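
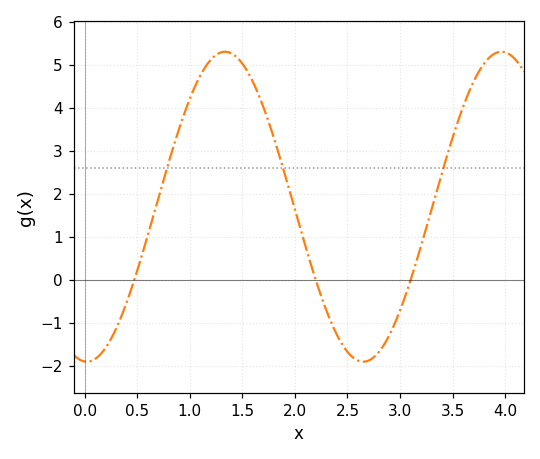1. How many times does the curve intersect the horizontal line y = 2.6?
3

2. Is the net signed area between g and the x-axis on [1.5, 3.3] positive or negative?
positive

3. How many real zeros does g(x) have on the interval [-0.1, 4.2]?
3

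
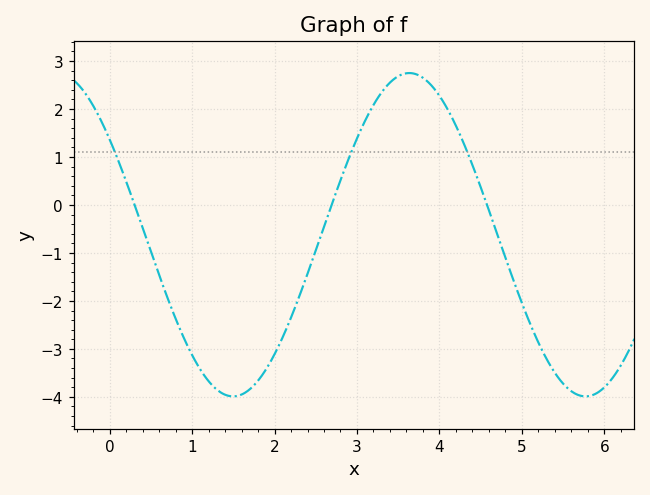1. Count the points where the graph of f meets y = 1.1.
3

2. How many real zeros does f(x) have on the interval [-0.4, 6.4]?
3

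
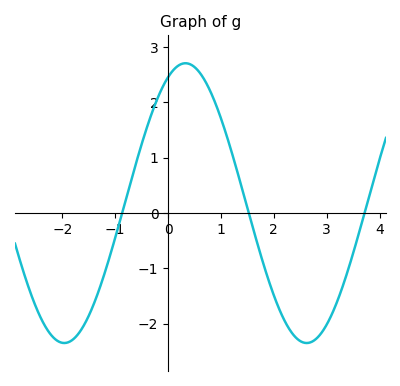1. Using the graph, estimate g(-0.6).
0.925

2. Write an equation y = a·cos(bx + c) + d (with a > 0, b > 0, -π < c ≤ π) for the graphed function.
y = 2.53cos(1.37x - 0.45) + 0.18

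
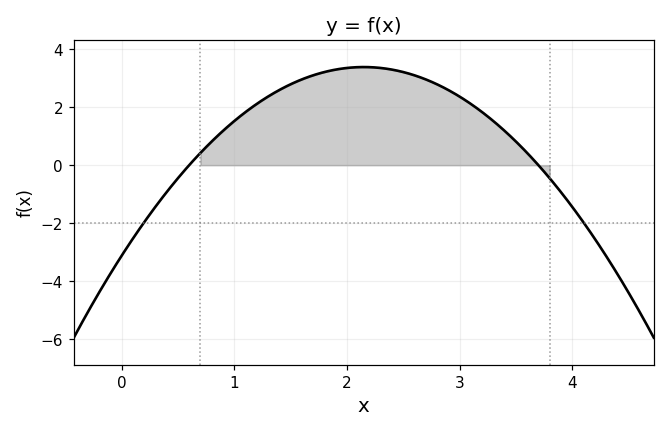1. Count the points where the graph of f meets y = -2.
2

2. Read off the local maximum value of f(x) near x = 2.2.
3.4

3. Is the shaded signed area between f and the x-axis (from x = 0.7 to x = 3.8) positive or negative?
positive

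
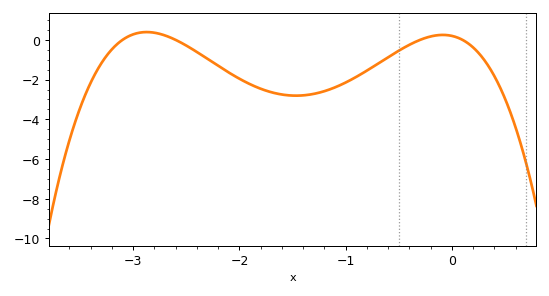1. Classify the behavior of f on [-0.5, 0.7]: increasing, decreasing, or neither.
neither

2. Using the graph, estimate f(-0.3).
0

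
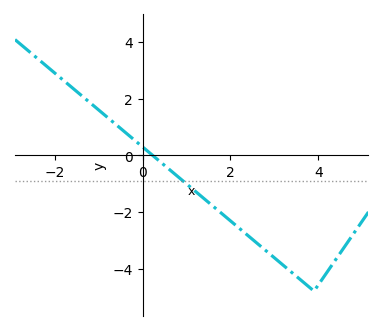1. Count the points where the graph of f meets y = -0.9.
1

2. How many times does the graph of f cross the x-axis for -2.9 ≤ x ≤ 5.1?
1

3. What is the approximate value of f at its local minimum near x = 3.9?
-4.8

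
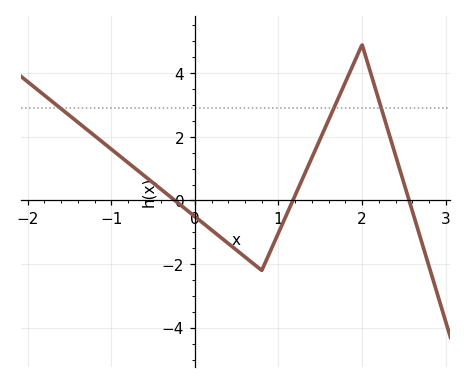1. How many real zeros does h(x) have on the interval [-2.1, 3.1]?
3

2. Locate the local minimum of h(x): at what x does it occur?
0.8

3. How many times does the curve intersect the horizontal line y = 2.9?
3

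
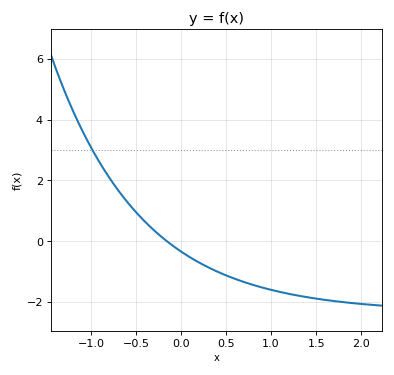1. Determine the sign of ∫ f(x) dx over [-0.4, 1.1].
negative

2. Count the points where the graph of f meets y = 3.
1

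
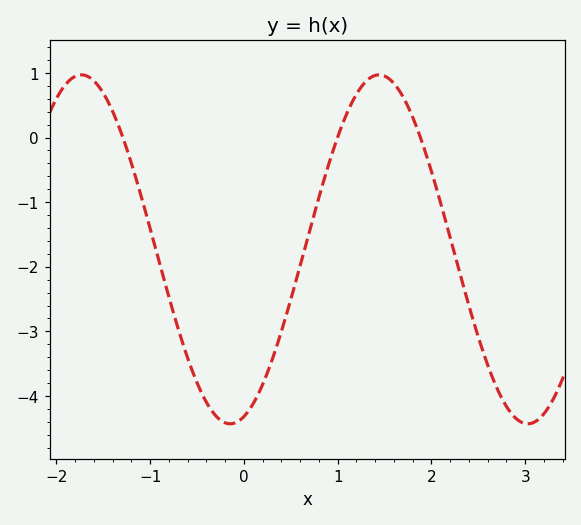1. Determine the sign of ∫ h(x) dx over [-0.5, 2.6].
negative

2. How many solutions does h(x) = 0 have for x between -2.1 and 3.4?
3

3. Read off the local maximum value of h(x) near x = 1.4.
1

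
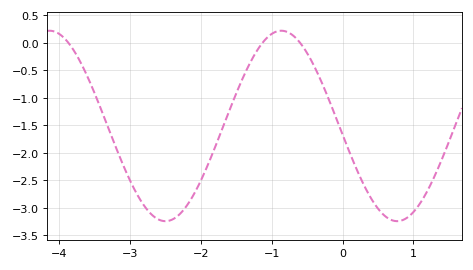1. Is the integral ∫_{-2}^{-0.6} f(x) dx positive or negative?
negative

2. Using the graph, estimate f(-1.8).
-1.9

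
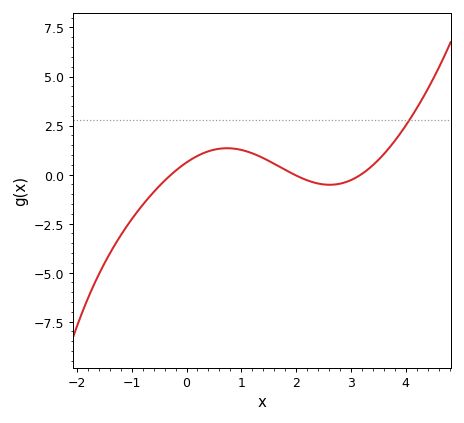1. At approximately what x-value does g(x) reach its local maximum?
0.741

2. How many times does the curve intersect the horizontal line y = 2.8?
1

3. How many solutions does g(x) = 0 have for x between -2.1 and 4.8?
3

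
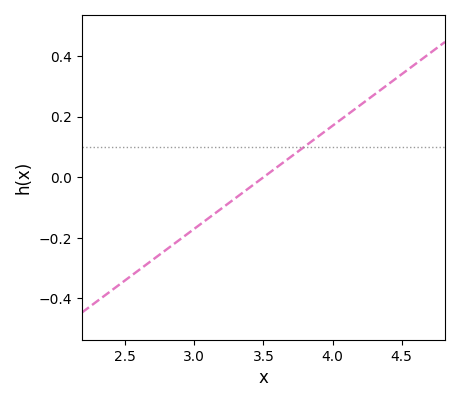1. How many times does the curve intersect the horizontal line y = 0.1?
1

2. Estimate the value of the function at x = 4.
0.17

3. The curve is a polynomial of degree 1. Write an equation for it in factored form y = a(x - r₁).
y = 0.34(x - 3.5)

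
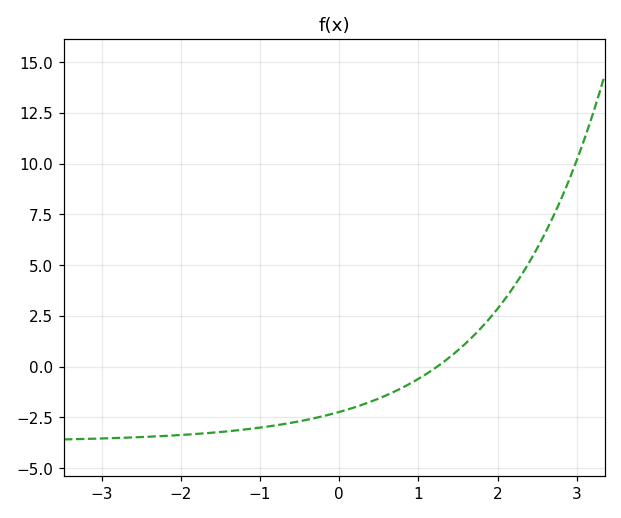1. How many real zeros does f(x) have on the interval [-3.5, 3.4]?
1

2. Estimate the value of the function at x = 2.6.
6.57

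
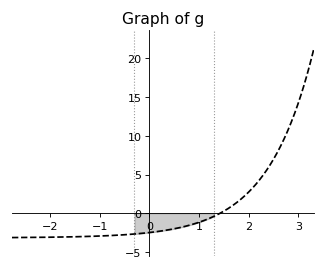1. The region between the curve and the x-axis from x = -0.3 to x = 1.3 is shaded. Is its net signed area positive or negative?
negative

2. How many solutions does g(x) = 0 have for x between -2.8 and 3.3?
1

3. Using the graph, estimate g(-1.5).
-3.04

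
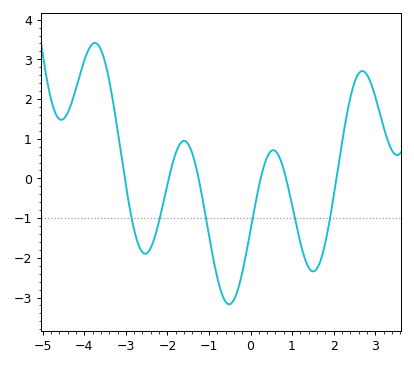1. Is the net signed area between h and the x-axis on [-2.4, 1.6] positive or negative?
negative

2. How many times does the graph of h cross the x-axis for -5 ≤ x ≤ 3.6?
6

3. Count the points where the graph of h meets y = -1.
6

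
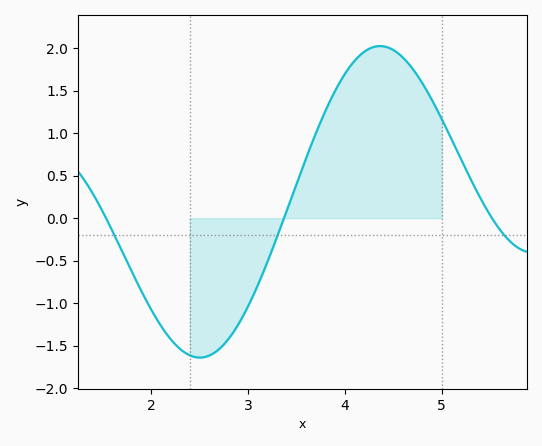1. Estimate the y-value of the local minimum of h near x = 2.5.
-1.64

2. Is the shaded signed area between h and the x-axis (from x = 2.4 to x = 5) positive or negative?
positive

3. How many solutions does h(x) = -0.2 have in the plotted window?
3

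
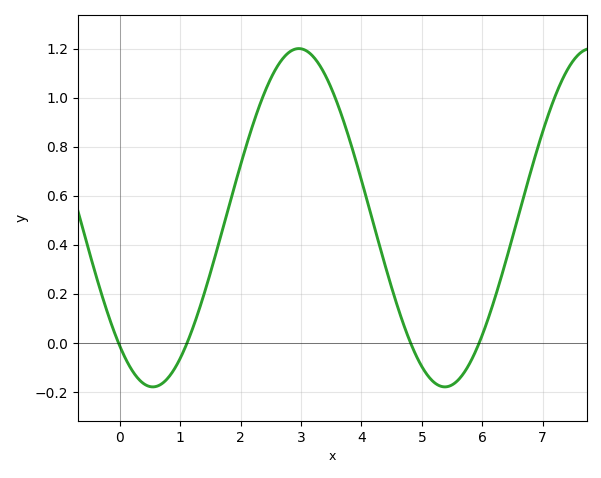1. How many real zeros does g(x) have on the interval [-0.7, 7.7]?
4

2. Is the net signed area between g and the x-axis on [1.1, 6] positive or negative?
positive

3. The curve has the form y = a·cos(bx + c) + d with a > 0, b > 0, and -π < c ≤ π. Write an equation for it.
y = 0.69cos(1.3x + 2.4) + 0.51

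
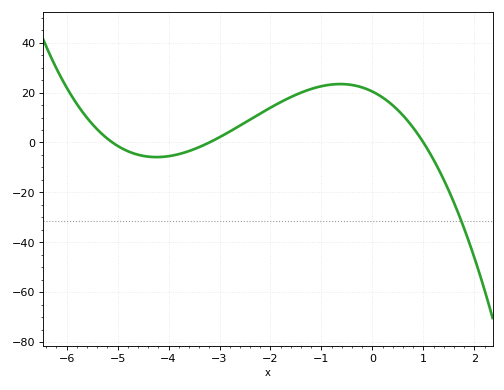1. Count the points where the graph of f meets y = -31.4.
1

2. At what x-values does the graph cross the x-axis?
-5, -3.2, 1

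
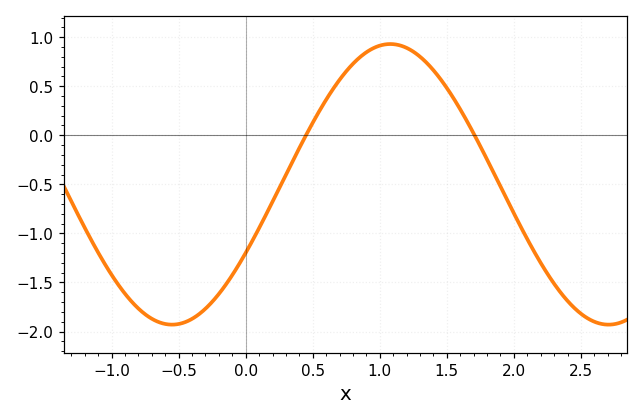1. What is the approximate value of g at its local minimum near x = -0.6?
-1.93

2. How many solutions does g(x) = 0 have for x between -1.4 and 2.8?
2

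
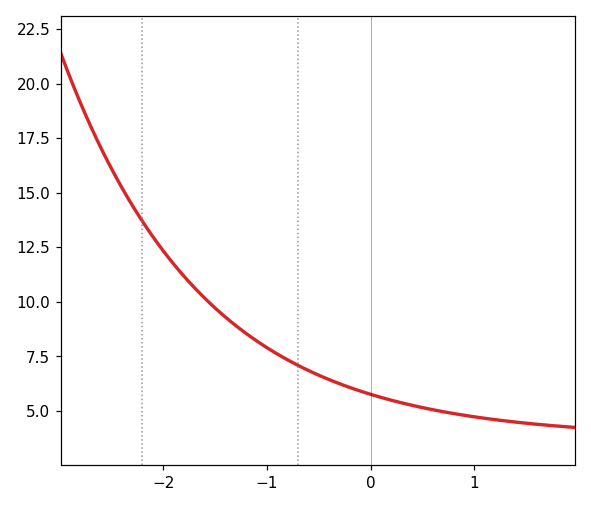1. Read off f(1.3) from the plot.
4.54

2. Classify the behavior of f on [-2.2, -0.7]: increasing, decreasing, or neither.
decreasing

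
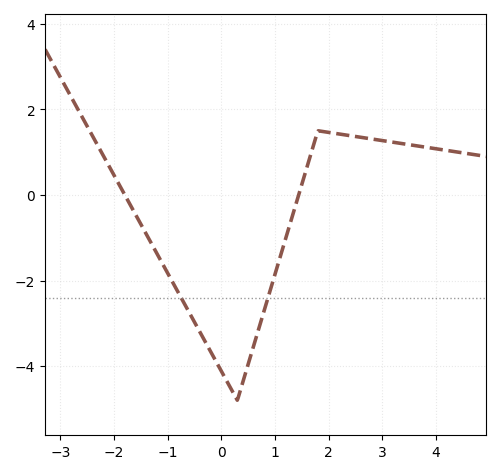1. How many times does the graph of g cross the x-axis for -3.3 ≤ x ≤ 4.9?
2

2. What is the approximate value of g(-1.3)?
-1.14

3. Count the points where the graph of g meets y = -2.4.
2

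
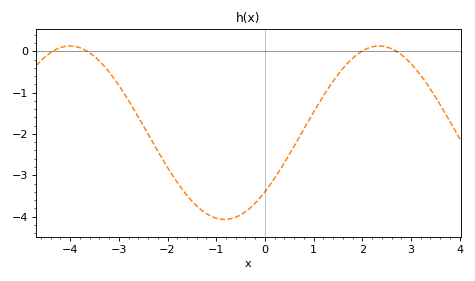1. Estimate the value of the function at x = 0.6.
-2.3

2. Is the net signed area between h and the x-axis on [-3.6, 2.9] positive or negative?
negative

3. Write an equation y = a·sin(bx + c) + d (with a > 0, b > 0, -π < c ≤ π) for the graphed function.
y = 2.1sin(0.99x - 0.75) - 1.97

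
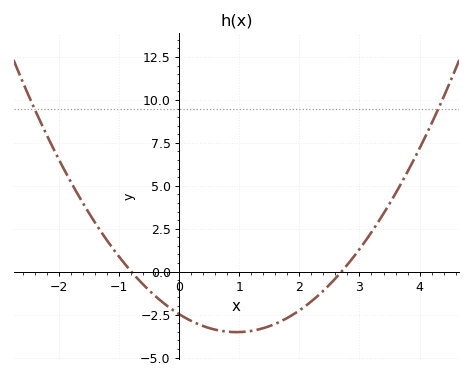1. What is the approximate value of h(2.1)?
-2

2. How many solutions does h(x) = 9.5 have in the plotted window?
2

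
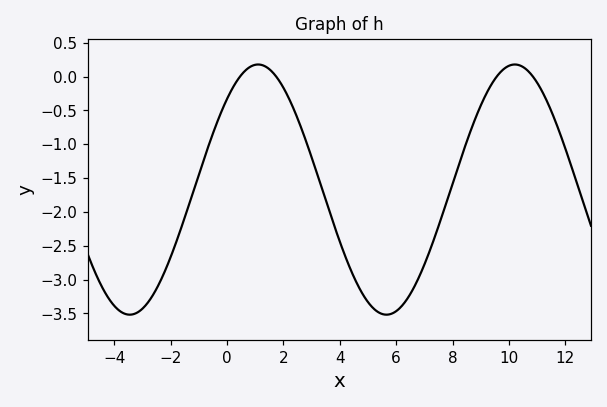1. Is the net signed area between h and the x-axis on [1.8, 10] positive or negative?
negative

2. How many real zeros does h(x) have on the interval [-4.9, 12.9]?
4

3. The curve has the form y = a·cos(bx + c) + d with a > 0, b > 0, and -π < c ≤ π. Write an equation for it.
y = 1.85cos(0.69x - 0.76) - 1.67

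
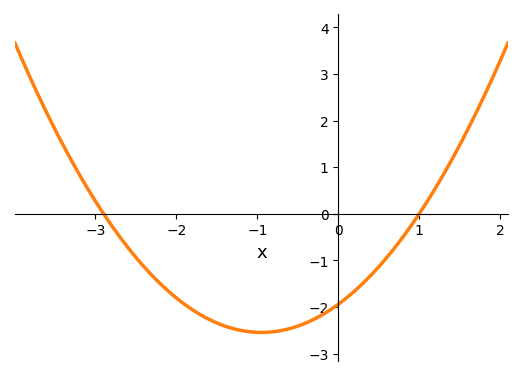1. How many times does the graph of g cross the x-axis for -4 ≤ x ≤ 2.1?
2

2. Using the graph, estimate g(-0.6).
-2.5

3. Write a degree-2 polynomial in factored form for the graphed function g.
y = 0.67(x + 2.9)(x - 1)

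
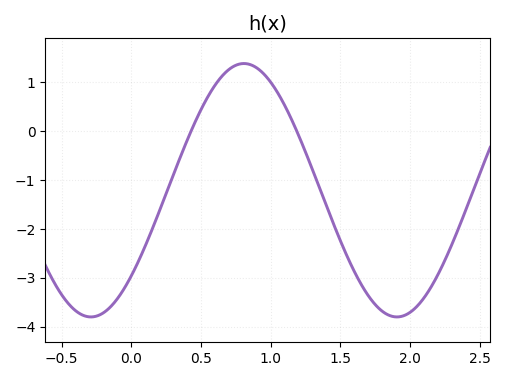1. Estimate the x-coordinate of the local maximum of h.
0.808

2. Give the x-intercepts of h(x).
0.429, 1.19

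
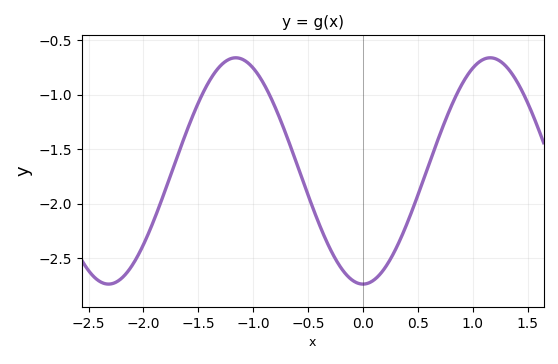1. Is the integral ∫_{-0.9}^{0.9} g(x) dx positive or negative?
negative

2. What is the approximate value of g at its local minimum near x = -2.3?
-2.74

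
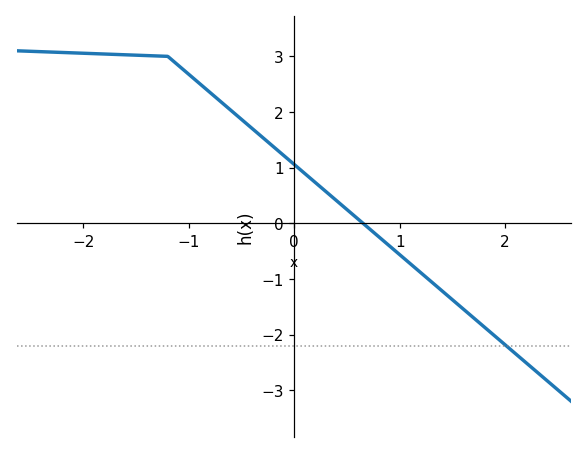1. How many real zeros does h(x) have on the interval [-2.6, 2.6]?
1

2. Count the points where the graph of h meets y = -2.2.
1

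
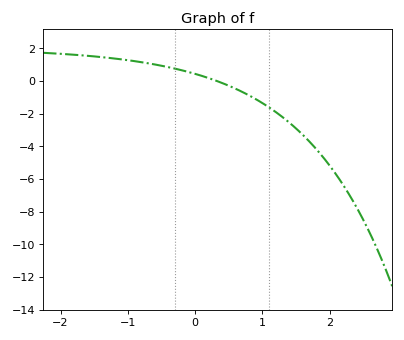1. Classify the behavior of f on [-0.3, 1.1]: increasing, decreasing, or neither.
decreasing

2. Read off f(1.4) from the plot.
-2.54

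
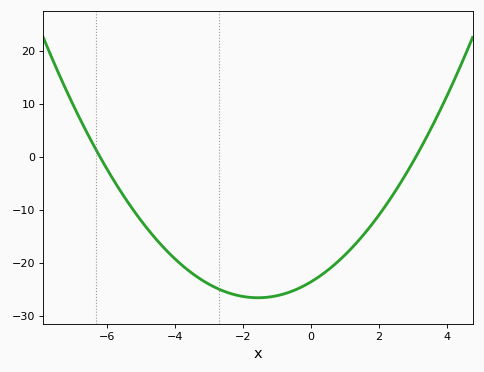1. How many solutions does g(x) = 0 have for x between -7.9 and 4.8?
2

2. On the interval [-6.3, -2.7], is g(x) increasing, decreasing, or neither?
decreasing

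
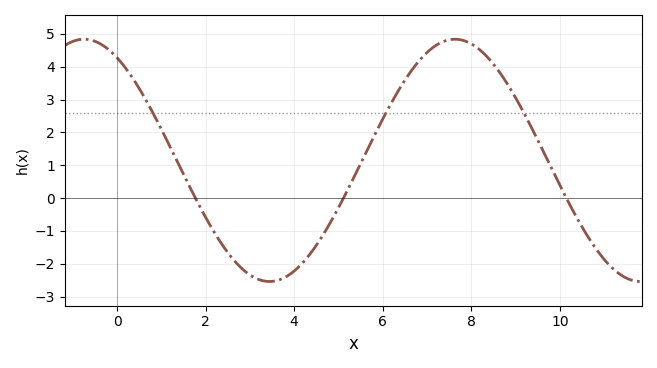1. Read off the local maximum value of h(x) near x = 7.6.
4.8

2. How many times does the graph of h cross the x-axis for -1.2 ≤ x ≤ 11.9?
3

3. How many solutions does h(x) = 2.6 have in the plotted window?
3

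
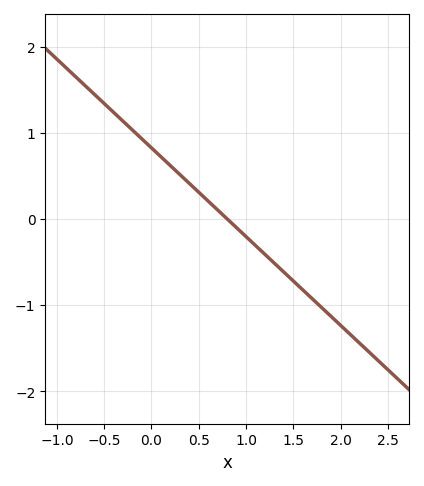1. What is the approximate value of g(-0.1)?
0.927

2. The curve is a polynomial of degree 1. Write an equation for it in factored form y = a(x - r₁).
y = -1.03(x - 0.8)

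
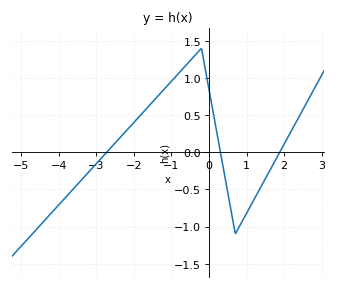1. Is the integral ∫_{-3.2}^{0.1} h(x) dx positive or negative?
positive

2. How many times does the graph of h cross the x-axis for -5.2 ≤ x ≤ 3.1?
3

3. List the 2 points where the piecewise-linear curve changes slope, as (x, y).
(-0.2, 1.4); (0.7, -1.1)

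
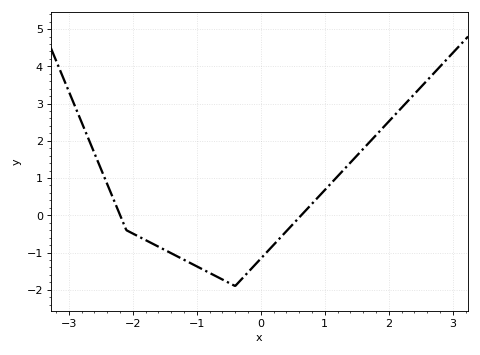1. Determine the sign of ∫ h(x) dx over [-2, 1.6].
negative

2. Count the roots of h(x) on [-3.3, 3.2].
2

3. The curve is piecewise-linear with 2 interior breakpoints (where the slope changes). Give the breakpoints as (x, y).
(-2.1, -0.4); (-0.4, -1.9)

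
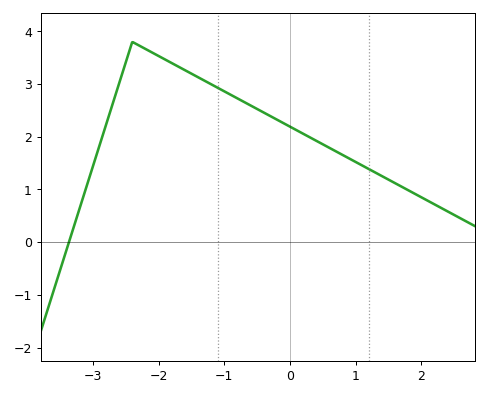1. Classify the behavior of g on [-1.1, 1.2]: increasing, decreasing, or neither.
decreasing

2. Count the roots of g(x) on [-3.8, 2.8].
1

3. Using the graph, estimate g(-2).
3.5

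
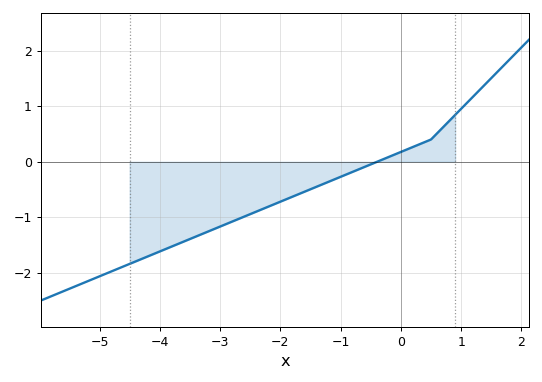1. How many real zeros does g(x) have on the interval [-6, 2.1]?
1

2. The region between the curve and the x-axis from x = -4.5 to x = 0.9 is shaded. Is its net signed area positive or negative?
negative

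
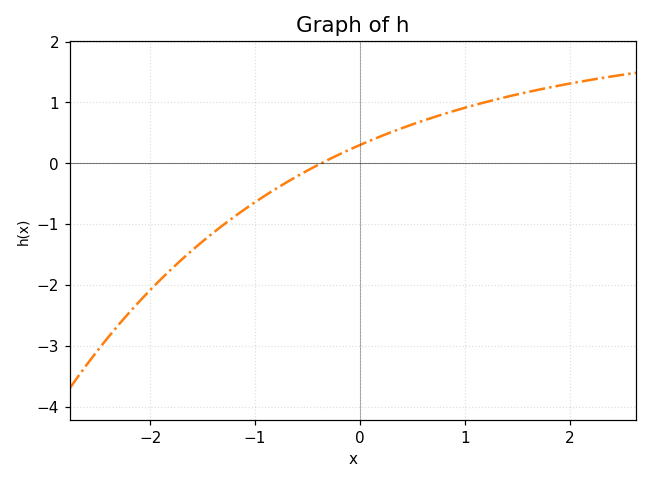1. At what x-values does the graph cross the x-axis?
-0.368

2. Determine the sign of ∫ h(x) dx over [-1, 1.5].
positive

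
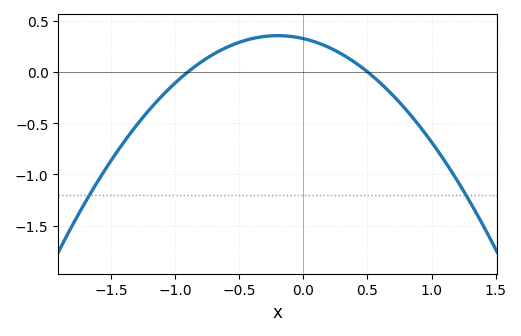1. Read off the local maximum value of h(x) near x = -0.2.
0.35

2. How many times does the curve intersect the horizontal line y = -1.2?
2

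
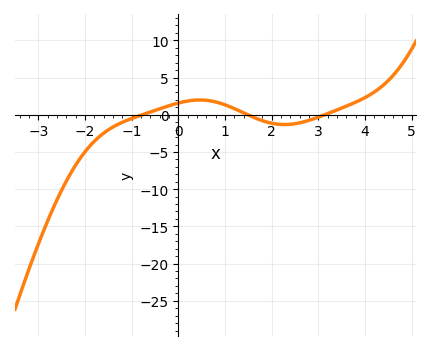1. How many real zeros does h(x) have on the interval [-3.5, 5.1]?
3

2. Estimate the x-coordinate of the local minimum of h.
2.27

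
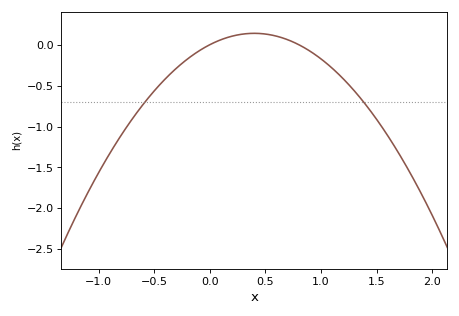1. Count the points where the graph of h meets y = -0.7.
2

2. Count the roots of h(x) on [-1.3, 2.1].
2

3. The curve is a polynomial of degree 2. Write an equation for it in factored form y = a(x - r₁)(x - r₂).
y = -0.87(x - 0)(x - 0.8)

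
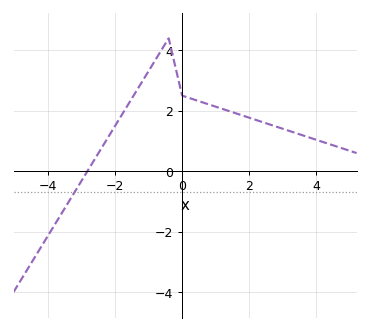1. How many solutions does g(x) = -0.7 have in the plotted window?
1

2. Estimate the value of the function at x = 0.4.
2.4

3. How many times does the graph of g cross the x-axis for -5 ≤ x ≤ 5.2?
1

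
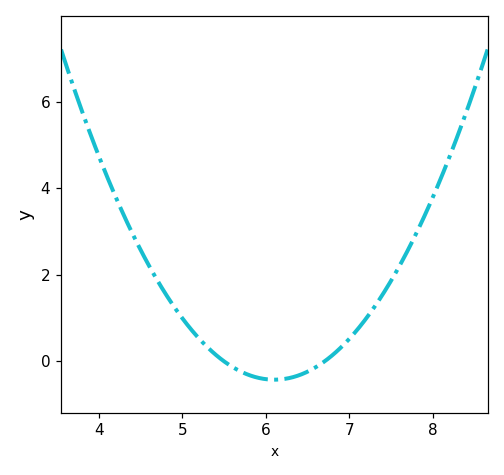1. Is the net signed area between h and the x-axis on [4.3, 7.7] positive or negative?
positive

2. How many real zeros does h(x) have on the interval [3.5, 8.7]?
2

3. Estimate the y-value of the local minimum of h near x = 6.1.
-0.421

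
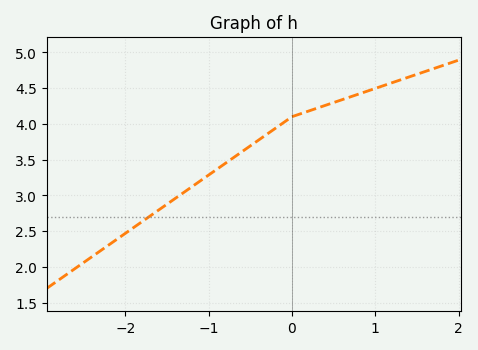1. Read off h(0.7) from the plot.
4.4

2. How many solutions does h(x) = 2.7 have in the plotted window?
1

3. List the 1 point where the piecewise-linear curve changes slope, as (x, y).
(0, 4.1)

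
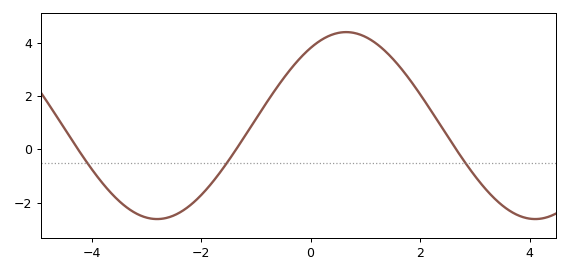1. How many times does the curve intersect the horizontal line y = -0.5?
3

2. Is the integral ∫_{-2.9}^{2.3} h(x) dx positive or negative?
positive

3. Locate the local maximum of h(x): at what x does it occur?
0.6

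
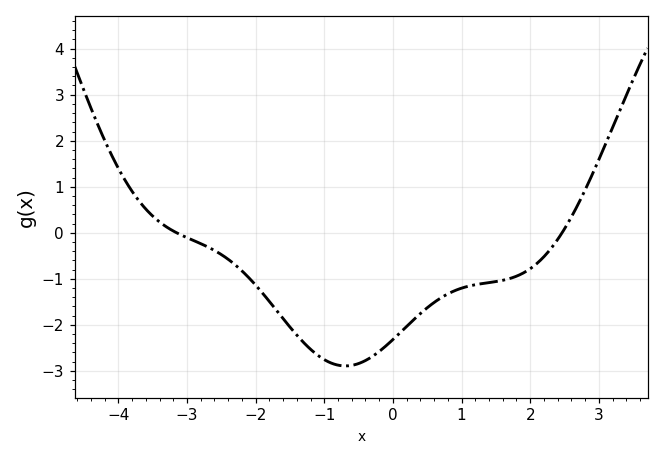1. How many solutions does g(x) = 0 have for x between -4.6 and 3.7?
2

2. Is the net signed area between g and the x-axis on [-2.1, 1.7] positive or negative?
negative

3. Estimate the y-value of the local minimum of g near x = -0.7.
-2.89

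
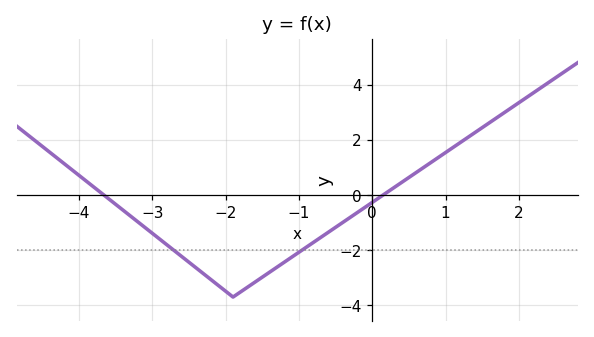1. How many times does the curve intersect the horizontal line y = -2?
2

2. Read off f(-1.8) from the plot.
-3.6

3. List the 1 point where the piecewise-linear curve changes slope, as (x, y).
(-1.9, -3.7)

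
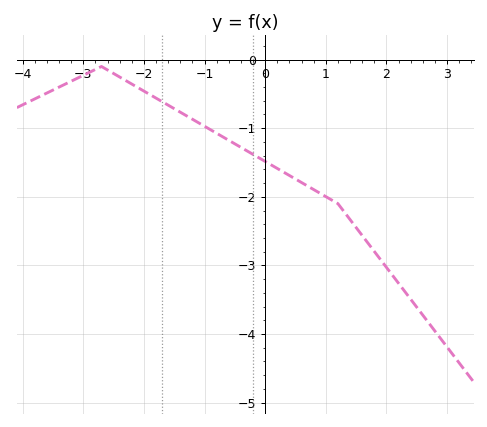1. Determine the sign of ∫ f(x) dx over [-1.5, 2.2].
negative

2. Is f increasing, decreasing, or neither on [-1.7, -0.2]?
decreasing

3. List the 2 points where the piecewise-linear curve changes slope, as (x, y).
(-2.7, -0.1); (1.2, -2.1)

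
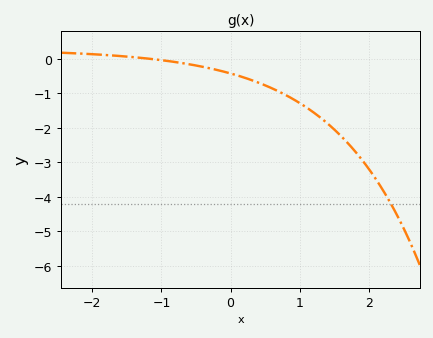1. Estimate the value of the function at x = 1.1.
-1.4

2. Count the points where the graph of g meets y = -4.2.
1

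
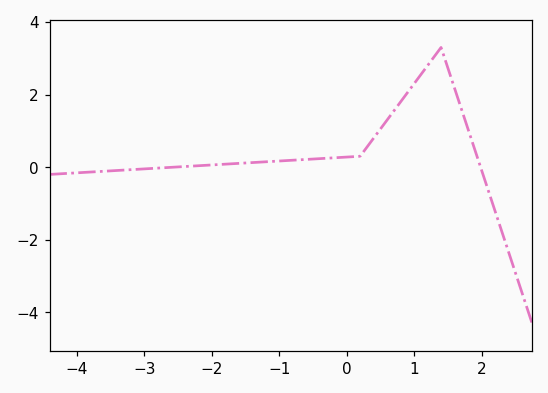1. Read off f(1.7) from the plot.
1.61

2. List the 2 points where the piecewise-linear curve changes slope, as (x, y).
(0.2, 0.3); (1.4, 3.3)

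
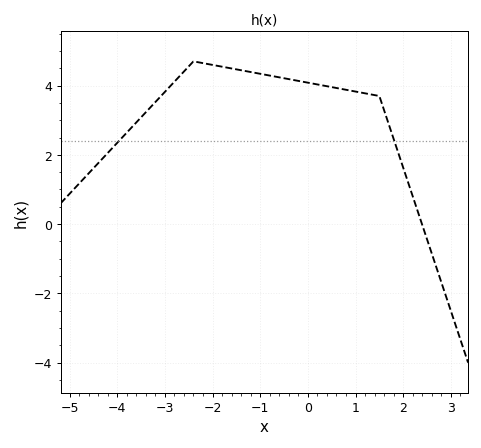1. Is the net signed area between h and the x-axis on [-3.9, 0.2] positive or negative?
positive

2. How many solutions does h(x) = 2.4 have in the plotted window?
2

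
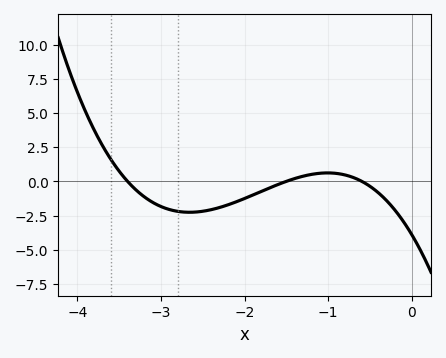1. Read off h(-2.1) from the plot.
-1.4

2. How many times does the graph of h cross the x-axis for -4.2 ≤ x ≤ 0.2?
3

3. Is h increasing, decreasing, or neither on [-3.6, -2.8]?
decreasing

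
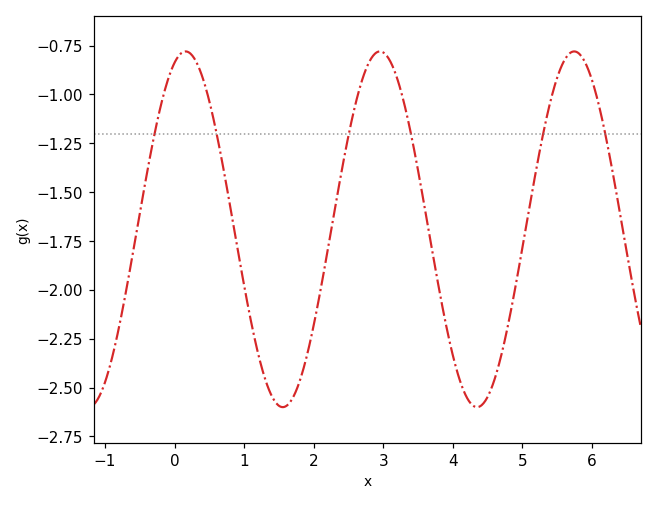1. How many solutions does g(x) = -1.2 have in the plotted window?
6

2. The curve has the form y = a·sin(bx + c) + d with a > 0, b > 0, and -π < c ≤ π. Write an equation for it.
y = 0.91sin(2.25x + 1.21) - 1.69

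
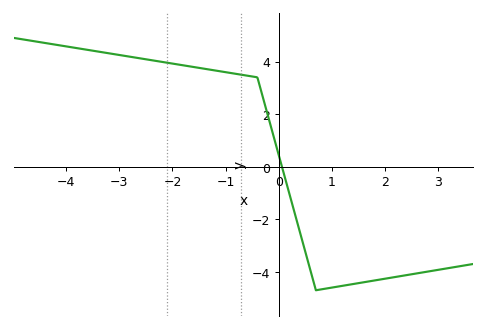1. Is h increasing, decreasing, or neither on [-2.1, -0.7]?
decreasing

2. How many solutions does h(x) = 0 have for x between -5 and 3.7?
1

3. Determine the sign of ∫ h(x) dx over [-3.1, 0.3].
positive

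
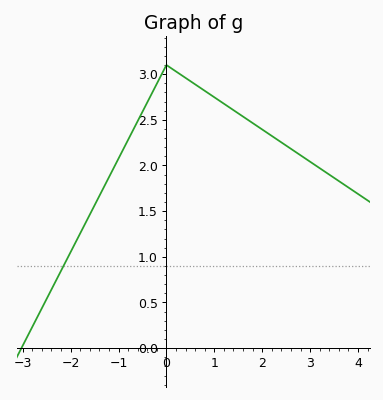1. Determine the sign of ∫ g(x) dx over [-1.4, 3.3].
positive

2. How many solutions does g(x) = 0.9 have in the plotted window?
1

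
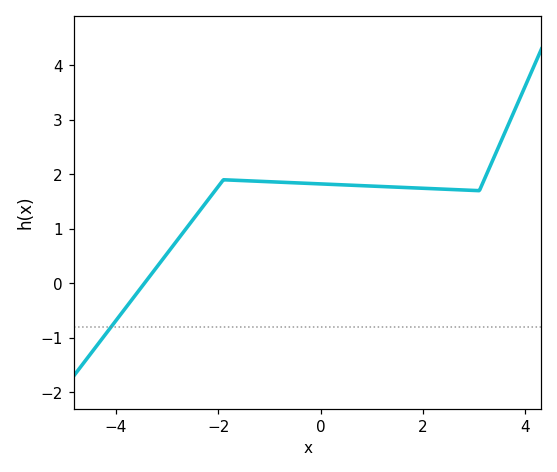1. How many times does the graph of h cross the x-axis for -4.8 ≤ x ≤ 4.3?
1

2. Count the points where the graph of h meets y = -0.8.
1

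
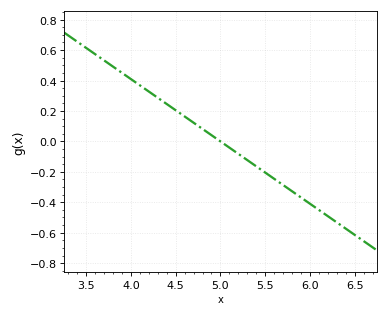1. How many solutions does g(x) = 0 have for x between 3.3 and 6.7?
1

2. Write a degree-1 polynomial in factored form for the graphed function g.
y = -0.41(x - 5)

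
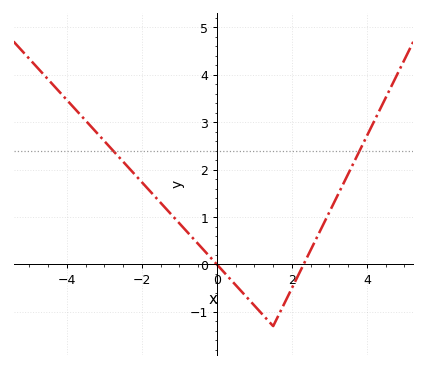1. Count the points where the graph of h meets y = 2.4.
2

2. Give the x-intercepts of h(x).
0, 2.4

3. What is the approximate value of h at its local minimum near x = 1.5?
-1.3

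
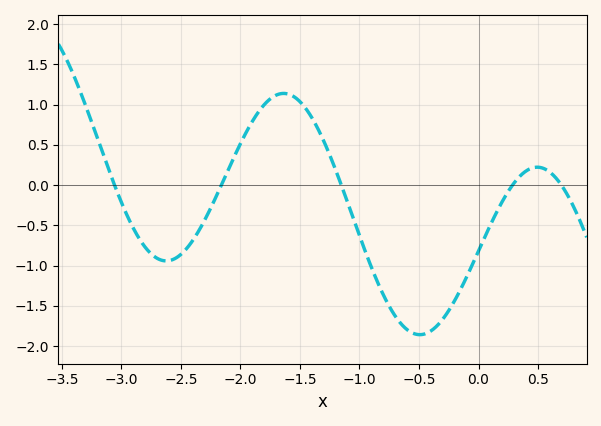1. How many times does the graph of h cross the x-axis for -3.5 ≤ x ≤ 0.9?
5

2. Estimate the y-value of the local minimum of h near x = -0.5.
-1.86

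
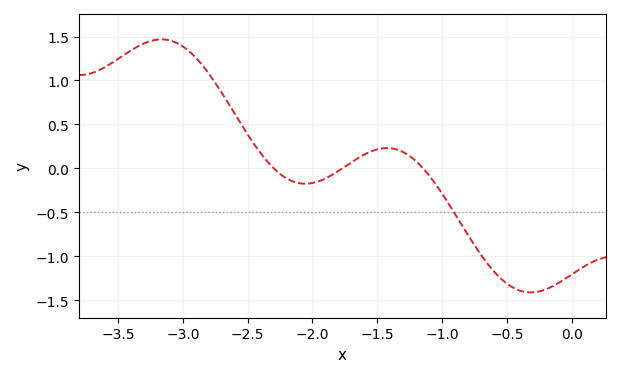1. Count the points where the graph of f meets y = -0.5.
1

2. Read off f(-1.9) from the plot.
-0.1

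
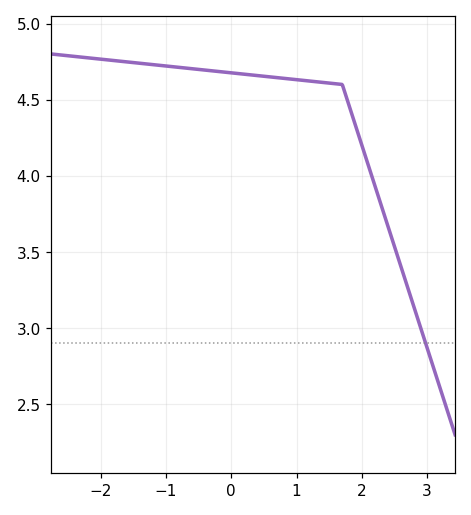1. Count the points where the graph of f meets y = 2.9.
1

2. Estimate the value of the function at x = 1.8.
4.47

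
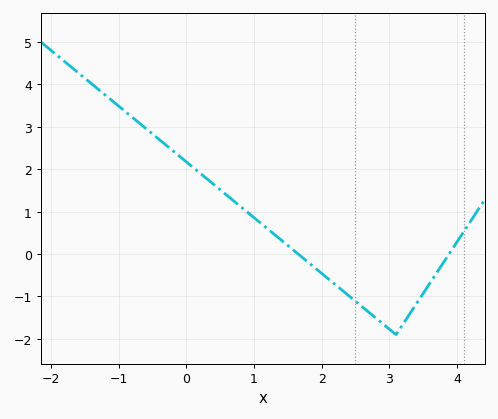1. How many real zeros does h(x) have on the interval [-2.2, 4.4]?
2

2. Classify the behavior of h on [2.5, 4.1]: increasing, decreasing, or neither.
neither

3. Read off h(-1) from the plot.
3.5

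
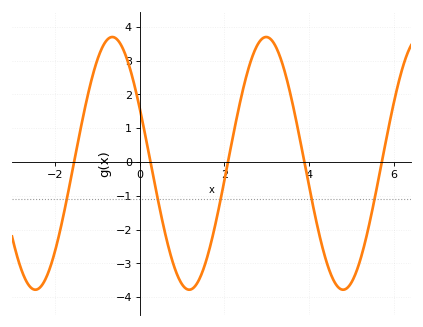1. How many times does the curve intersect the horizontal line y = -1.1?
5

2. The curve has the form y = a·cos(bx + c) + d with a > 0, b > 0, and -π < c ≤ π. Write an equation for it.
y = 3.74cos(1.73x + 1.12) - 0.04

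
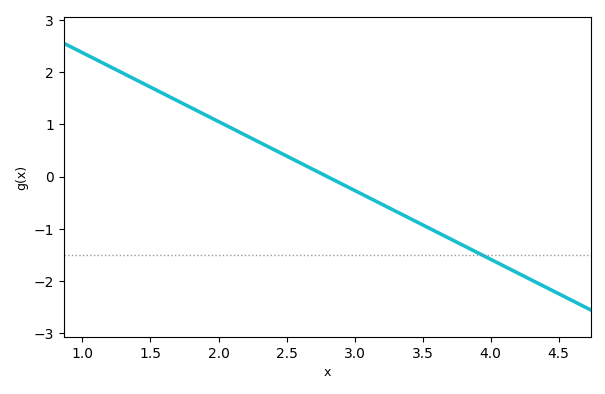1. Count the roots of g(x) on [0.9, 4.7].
1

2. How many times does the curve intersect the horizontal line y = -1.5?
1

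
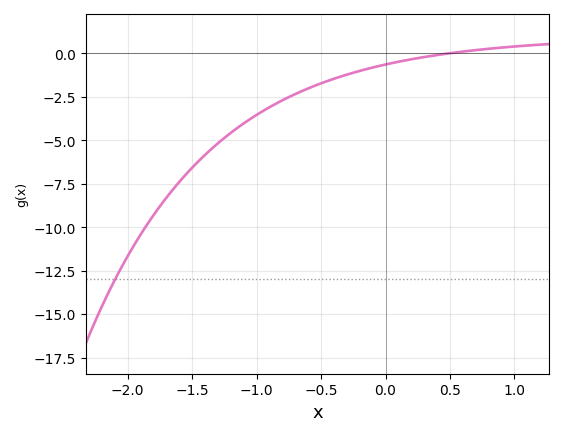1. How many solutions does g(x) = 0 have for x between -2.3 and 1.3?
1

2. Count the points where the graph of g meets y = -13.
1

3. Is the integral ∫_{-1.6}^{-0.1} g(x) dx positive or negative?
negative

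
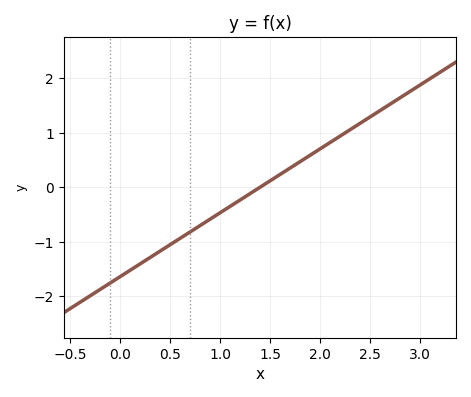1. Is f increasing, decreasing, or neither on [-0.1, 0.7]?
increasing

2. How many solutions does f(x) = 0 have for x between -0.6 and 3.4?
1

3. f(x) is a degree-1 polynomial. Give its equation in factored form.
y = 1.17(x - 1.4)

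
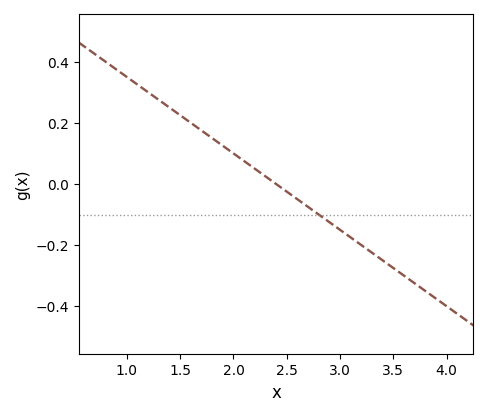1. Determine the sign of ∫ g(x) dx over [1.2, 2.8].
positive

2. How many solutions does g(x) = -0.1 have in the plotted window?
1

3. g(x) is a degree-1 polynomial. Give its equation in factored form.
y = -0.25(x - 2.4)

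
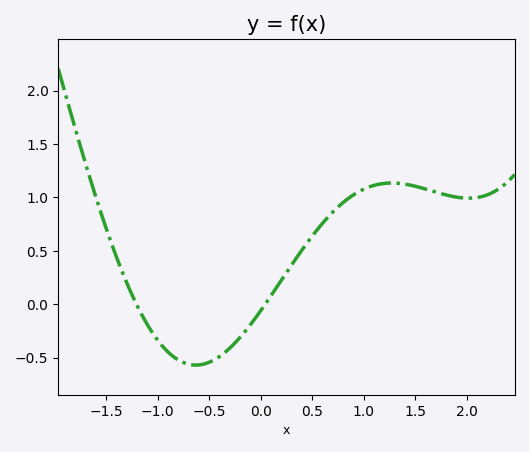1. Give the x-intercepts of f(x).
-1.2, 0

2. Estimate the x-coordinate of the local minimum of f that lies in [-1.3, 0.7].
-0.6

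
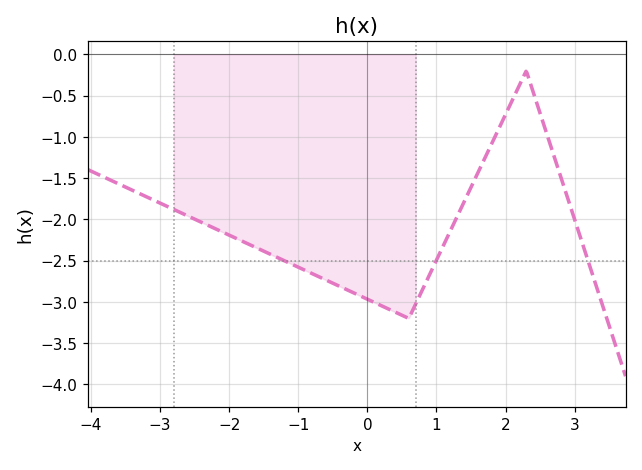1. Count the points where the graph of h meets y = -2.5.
3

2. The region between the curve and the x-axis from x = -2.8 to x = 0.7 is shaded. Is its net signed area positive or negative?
negative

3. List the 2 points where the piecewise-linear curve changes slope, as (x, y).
(0.6, -3.2); (2.3, -0.2)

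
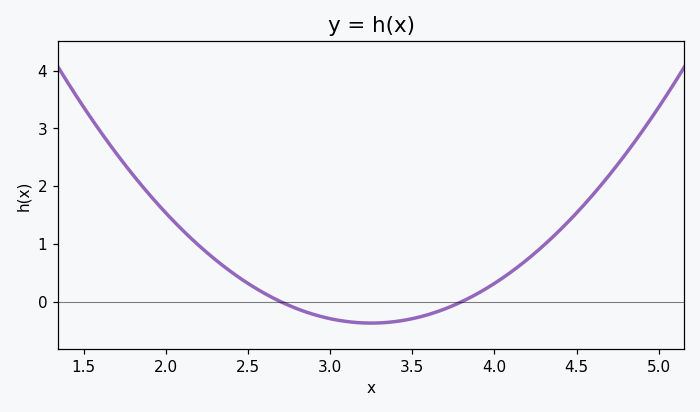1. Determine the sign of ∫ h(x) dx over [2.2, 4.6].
positive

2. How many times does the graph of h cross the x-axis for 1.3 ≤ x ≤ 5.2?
2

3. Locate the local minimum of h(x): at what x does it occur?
3.2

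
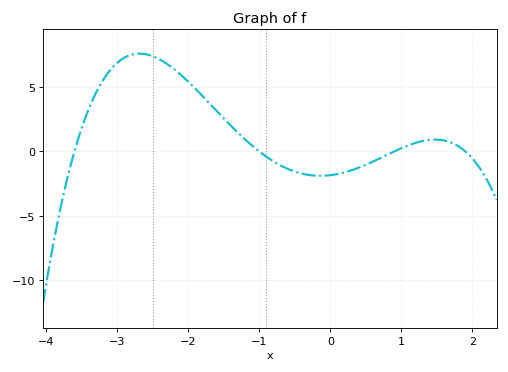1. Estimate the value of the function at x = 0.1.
-1.76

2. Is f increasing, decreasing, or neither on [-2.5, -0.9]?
decreasing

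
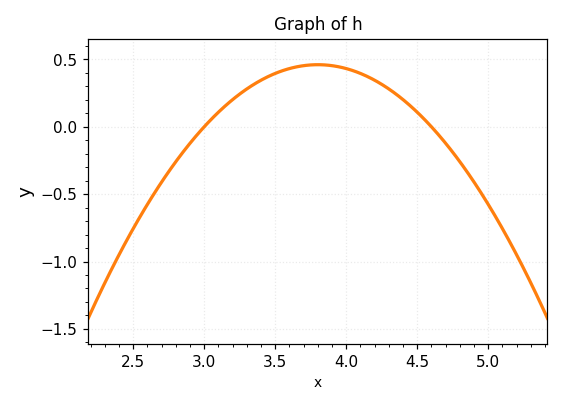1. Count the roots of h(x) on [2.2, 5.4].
2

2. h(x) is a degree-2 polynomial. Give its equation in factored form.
y = -0.72(x - 3)(x - 4.6)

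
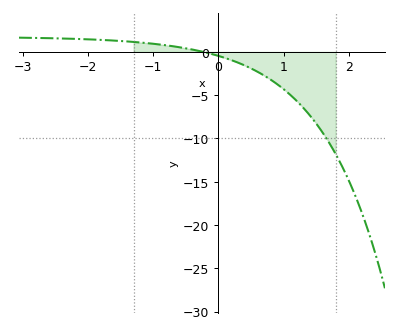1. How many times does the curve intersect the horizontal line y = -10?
1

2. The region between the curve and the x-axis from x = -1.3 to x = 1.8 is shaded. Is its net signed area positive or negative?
negative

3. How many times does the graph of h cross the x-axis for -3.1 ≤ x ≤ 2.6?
1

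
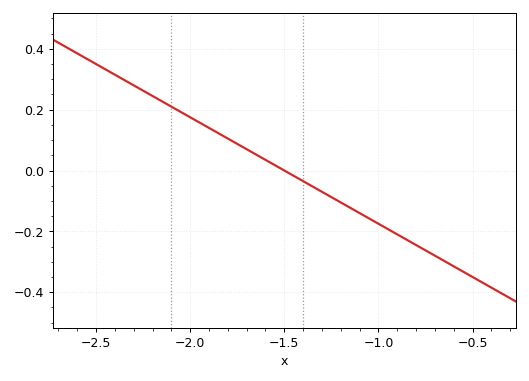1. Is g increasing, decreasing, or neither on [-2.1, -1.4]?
decreasing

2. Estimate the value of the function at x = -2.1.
0.22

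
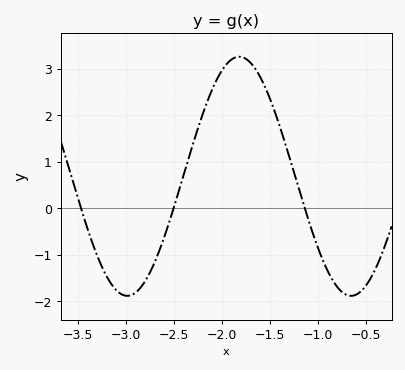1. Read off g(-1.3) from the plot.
1.1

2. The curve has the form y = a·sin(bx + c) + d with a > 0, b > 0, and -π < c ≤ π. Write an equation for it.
y = 2.57sin(2.7x + 0.21) + 0.69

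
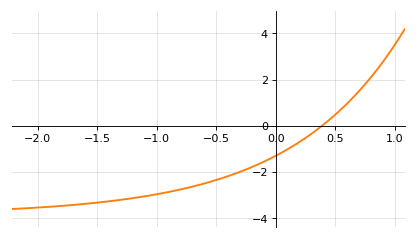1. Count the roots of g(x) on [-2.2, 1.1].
1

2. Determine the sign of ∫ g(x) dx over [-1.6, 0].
negative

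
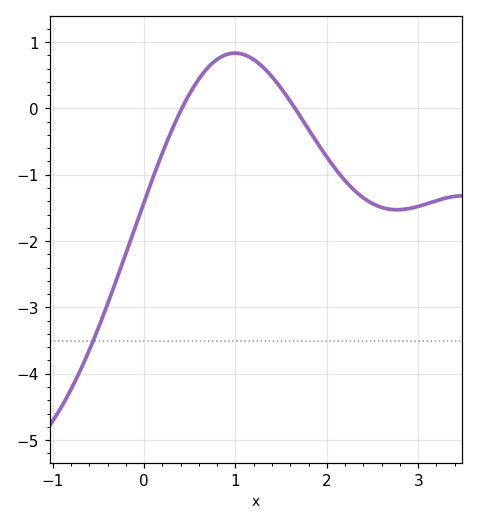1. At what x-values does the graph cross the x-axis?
0.413, 1.65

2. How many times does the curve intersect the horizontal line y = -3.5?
1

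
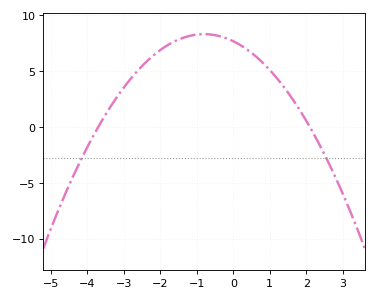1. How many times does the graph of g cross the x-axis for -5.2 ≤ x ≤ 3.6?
2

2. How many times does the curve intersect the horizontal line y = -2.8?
2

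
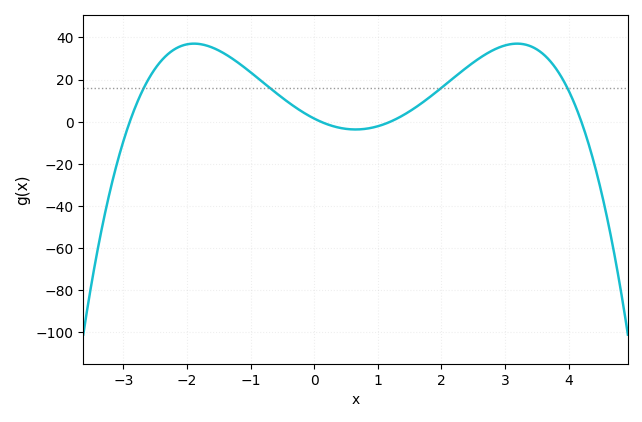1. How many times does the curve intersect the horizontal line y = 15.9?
4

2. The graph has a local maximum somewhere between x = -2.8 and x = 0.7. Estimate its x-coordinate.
-1.8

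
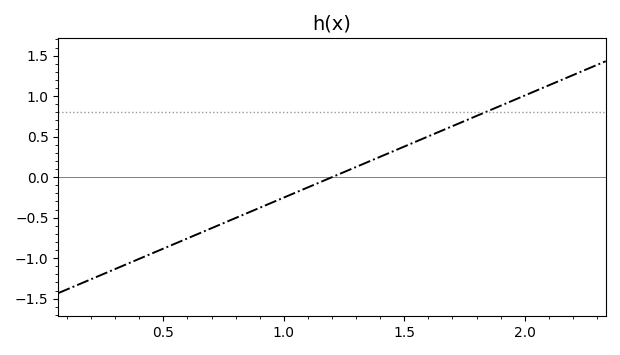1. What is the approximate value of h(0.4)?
-1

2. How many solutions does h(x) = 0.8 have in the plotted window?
1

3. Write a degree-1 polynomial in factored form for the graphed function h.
y = 1.26(x - 1.2)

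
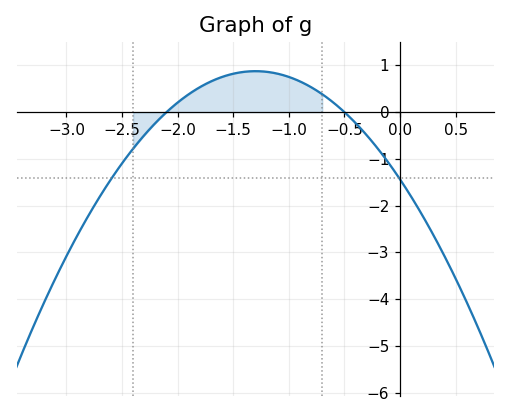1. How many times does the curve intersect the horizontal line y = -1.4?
2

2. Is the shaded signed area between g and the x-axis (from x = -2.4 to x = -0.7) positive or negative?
positive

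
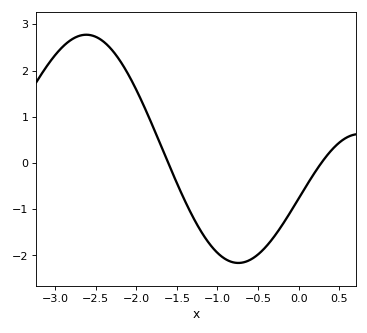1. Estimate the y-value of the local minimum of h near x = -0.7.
-2.2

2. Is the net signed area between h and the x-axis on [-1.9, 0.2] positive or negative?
negative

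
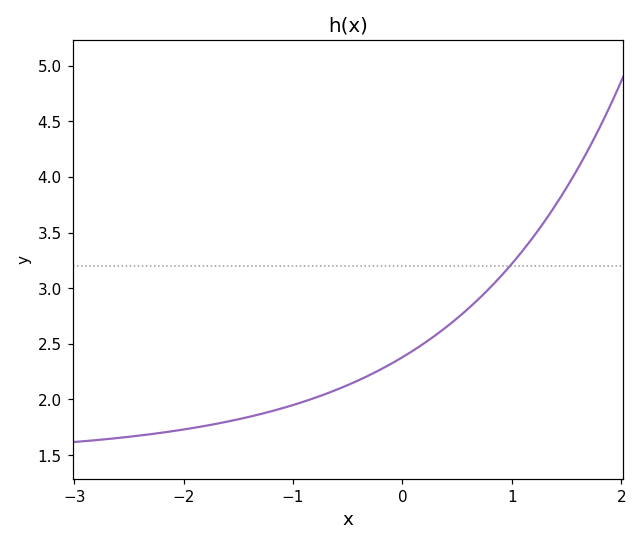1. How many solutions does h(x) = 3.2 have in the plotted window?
1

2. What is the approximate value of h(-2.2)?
1.7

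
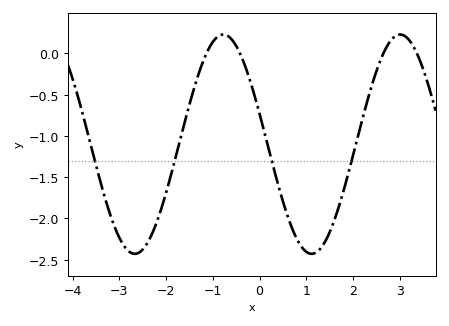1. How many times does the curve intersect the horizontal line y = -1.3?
4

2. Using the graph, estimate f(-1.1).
0.05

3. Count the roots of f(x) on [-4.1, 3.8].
4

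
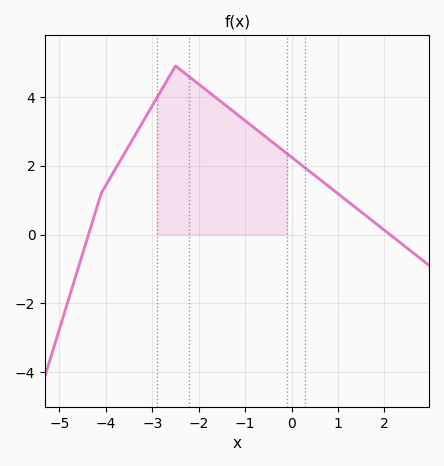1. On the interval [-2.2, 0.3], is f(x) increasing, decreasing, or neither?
decreasing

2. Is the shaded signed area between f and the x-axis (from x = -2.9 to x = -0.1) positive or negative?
positive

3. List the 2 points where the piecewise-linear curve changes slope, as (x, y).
(-4.1, 1.2); (-2.5, 4.9)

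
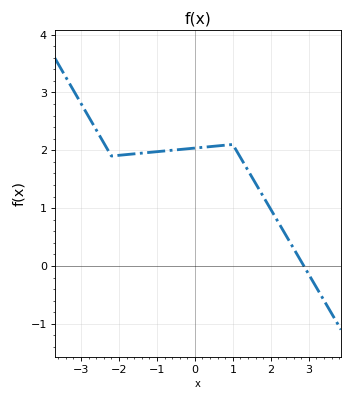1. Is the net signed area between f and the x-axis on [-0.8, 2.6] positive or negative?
positive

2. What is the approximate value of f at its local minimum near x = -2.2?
1.9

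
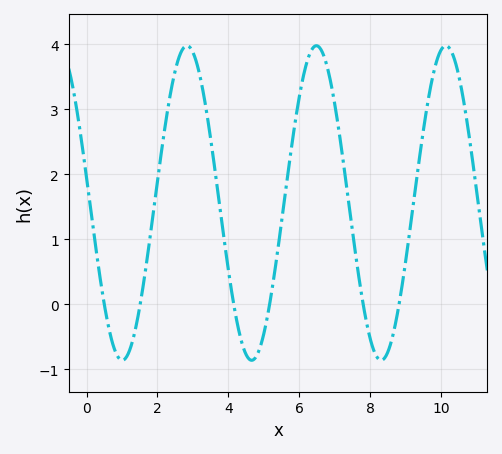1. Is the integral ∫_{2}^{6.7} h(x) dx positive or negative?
positive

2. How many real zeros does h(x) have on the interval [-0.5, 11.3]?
6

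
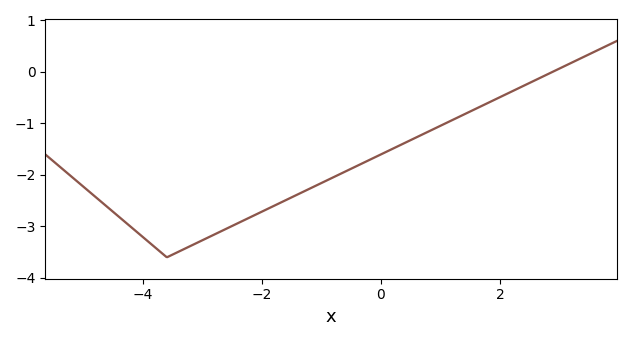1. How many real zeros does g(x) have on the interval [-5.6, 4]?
1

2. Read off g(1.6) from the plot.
-0.712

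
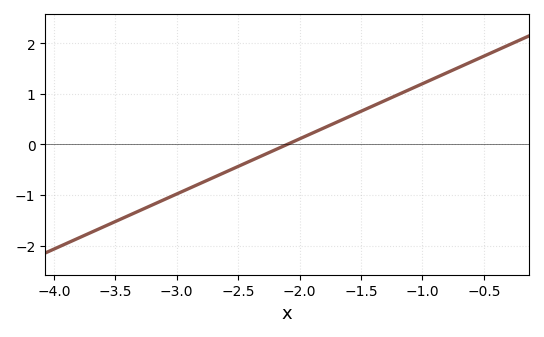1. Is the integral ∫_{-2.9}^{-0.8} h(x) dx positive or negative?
positive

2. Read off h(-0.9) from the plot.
1.3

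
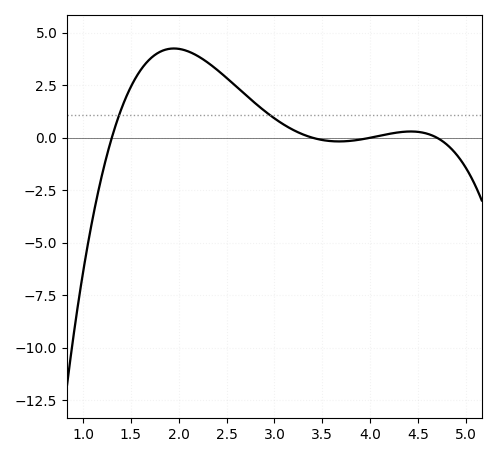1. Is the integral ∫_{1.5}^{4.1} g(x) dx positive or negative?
positive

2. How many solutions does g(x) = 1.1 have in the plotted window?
2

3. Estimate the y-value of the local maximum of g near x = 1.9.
4.2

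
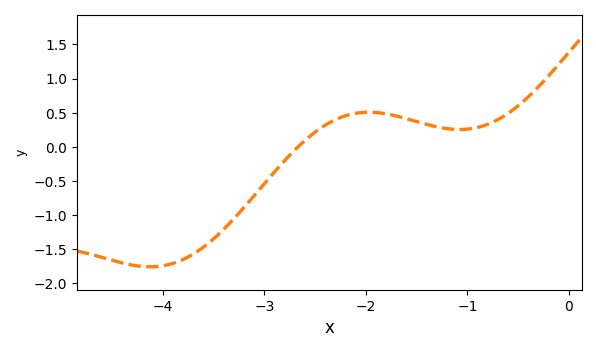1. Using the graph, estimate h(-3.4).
-1.2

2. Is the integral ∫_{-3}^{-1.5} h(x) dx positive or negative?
positive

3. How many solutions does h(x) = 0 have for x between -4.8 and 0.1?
1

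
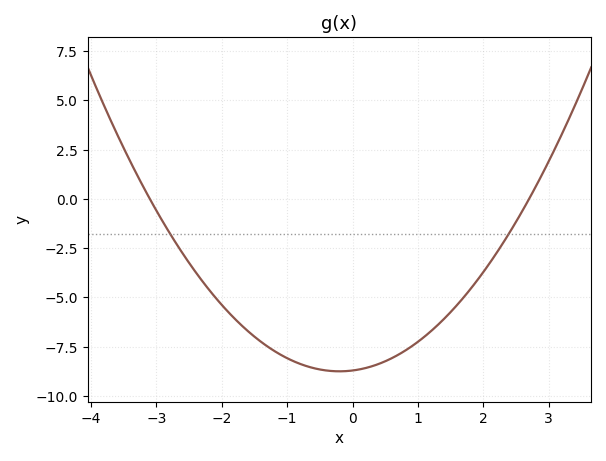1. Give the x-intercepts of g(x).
-3.1, 2.7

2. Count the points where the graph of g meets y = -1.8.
2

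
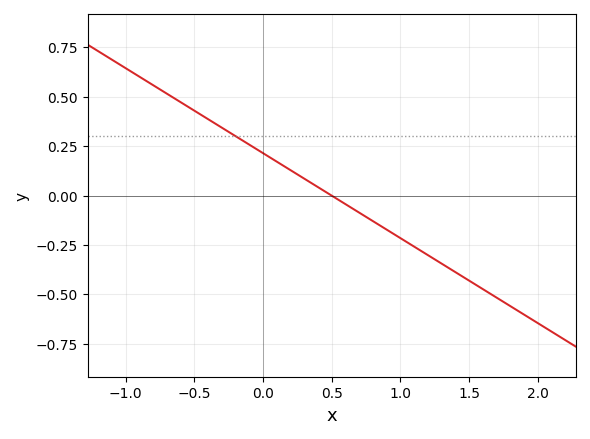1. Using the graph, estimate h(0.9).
-0.172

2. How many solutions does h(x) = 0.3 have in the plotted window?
1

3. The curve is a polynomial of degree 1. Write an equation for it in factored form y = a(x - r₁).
y = -0.43(x - 0.5)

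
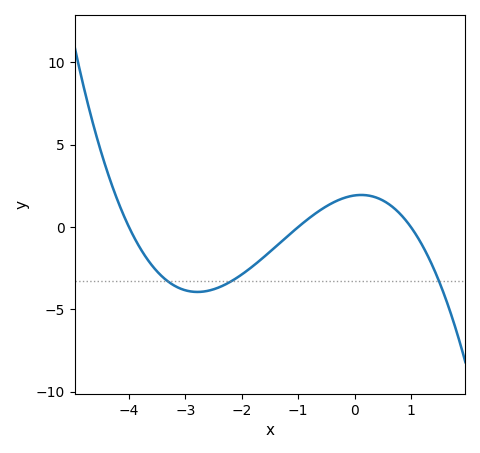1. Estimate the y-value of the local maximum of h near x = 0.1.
2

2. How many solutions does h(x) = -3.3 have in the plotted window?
3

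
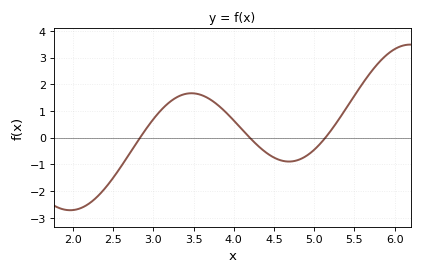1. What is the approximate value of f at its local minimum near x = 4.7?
-0.9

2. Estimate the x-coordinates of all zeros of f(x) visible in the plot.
2.8, 4.2, 5.1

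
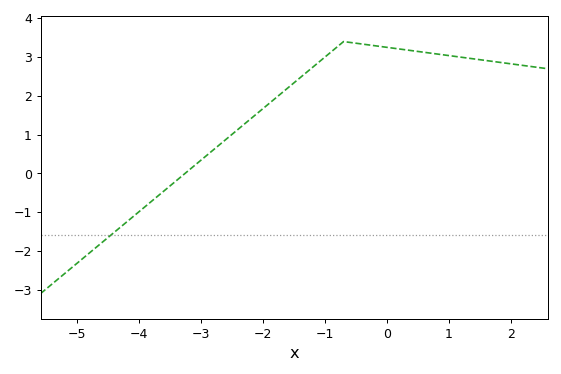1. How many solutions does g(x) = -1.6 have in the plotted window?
1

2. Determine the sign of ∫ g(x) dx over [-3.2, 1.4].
positive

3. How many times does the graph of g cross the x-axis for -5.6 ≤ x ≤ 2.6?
1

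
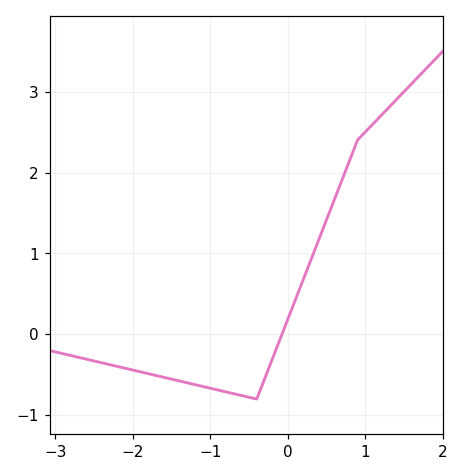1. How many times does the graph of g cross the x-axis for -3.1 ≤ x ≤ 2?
1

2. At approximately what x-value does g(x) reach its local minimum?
-0.401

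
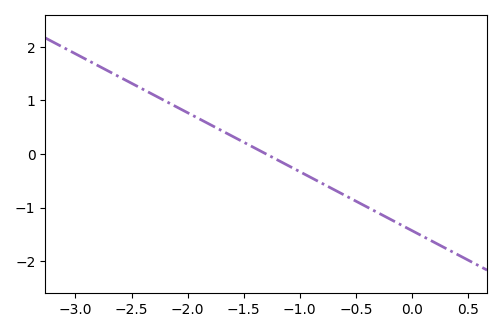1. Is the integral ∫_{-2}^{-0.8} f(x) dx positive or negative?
positive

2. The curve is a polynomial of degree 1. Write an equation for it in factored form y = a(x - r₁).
y = -1.1(x + 1.3)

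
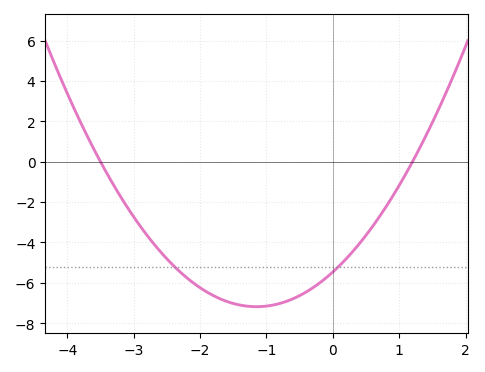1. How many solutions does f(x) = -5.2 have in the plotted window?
2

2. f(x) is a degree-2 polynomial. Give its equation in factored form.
y = 1.3(x + 3.5)(x - 1.2)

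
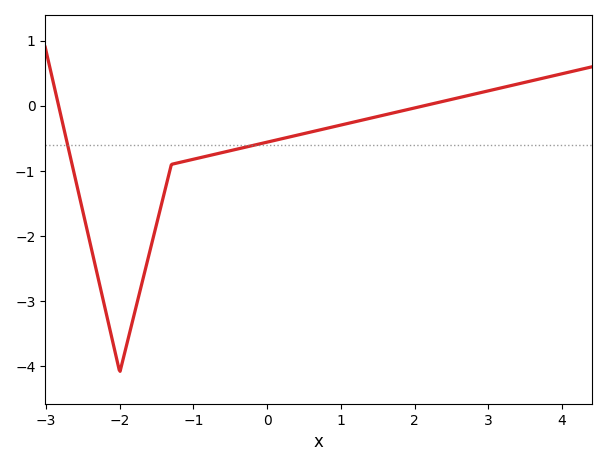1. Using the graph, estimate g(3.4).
0.3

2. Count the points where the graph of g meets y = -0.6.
2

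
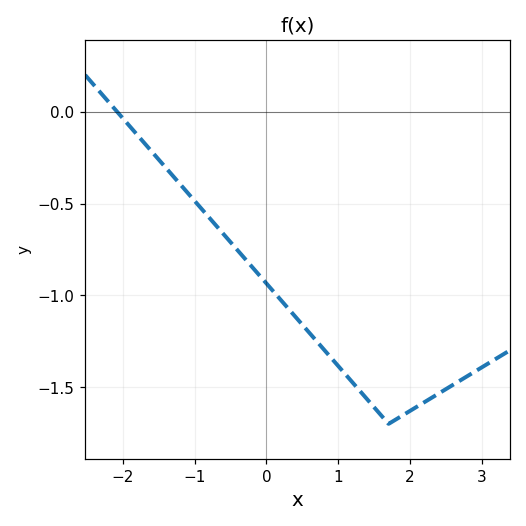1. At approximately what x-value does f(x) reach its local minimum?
1.7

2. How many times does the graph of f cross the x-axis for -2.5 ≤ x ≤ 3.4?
1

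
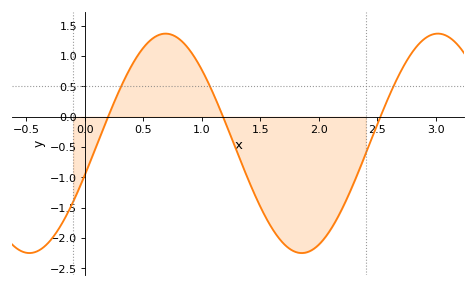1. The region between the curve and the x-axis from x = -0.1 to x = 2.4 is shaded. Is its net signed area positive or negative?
negative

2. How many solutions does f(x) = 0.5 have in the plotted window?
3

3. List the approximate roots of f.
0.198, 1.18, 2.53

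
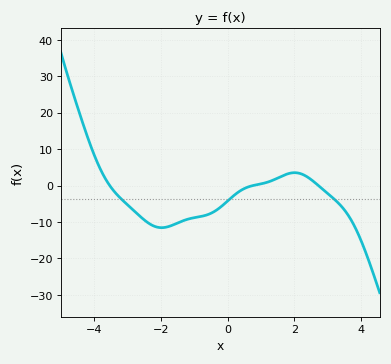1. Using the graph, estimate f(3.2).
-4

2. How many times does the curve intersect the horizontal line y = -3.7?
3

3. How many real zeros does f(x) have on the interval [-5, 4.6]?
3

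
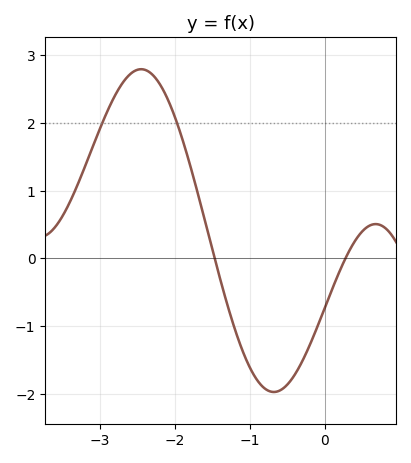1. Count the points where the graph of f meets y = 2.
2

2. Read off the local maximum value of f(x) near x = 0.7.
0.5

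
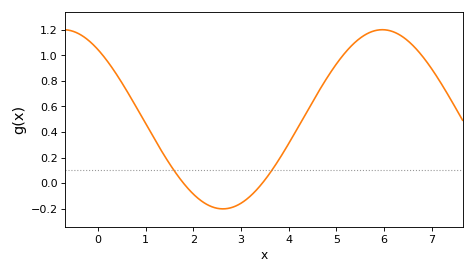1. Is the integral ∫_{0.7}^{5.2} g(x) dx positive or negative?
positive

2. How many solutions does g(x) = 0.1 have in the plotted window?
2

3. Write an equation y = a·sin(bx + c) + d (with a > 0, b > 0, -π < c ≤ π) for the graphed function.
y = 0.7sin(0.94x + 2.2) + 0.5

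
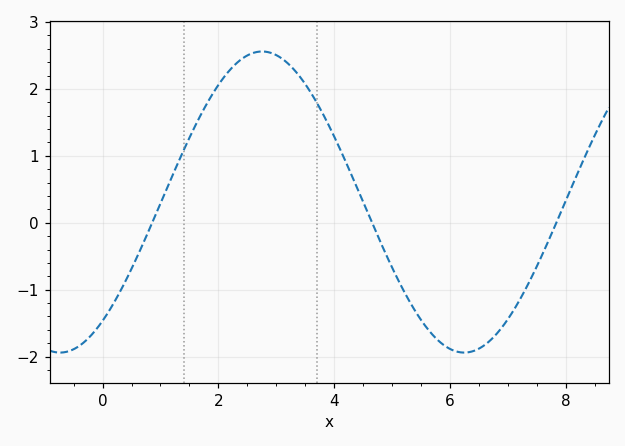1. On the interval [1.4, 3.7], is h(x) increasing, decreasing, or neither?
neither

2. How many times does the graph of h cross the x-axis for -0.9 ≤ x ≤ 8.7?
3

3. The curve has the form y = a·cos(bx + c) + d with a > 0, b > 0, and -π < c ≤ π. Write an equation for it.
y = 2.25cos(0.9x - 2.48) + 0.31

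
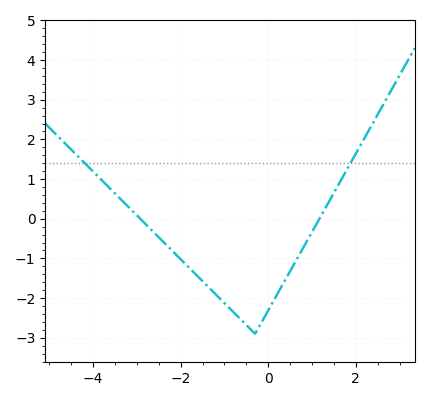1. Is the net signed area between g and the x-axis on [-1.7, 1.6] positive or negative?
negative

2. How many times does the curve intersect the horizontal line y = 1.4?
2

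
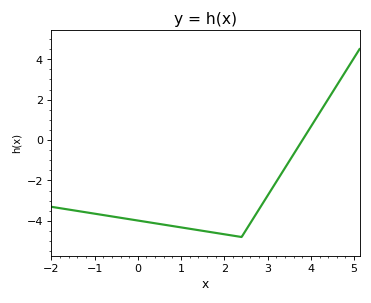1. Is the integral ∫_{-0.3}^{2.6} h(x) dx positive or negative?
negative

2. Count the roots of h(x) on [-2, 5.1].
1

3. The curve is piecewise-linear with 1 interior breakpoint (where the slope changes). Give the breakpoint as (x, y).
(2.4, -4.8)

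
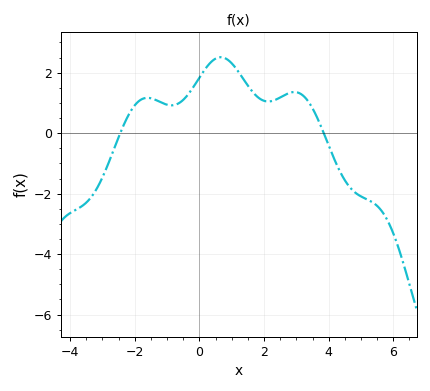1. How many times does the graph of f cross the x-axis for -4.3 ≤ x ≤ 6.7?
2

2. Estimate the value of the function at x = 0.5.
2.4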